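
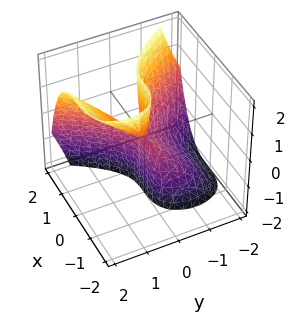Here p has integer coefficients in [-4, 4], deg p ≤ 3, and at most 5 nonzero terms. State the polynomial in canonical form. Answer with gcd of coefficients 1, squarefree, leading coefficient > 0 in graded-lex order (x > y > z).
2*x^3 - 3*y^2 + 3*y*z

First, the degree is 3 — the shape is more complex than any degree-2 surface.
Then, from the axis intercepts and sections: every point of the z-axis in the box is on the surface; it crosses the y-axis at the gridline y = 0.
Finally, together with the visible shape, these determine p as stated.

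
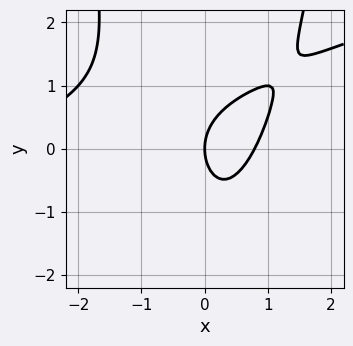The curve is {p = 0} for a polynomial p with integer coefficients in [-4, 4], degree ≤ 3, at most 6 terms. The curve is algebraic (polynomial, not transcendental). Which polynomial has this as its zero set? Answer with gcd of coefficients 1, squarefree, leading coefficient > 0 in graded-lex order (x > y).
x^3 - 3*x^2*y + 3*x^2 + 2*y^2 - 3*x

(a) The degree is 3 — the shape is more complex than any degree-2 curve.
(b) From the visible intercepts: it crosses the y-axis at the gridline y = 0; it meets the x-axis at x = 0 (among the integer gridlines).
(c) Solving for integer coefficients yields p as stated.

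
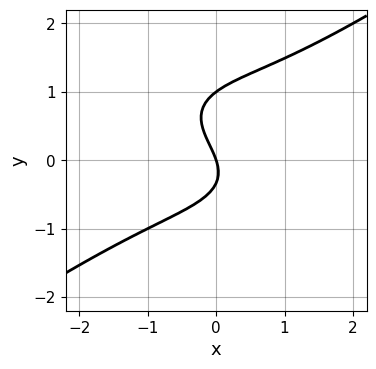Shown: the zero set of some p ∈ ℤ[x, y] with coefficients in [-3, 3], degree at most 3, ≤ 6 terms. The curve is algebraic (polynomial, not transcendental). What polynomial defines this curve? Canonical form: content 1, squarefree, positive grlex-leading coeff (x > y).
x^3 - 3*y^3 + 2*y^2 + 3*x + y

deg p = 3.
Reading off the gridlines: it crosses the x-axis at the gridline x = 0; the y-axis gridline crossings are at y ∈ {0, 1}.
Matching integer coefficients to the picture gives p.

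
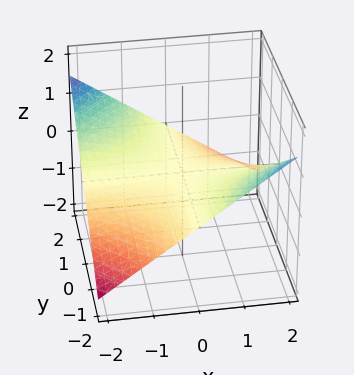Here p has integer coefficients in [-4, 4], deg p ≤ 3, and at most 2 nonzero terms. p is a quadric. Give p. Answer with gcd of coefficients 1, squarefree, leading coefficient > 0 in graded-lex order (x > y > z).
x*y + 3*z

1. Degree: a hyperbolic paraboloid; a quadric, so deg p = 2.
2. Reading off the gridlines: the visible y-axis segment lies entirely on the surface; every point of the x-axis in the box is on the surface; it meets the z-axis at z = 0 (among the integer gridlines).
3. Fitting integer coefficients to these (and the overall shape) gives p.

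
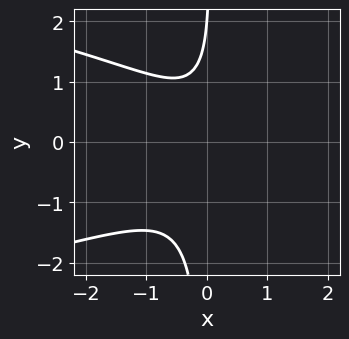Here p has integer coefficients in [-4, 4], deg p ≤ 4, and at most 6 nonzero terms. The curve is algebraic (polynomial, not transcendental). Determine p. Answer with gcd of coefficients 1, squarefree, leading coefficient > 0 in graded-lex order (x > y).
First, degree: a generic line meets the curve in up to 3 points, so deg p = 3.
Then, observable constraints: it meets the y-axis at y = 2 (among the integer gridlines); it misses every integer gridline on the x-axis.
Finally, solving for integer coefficients yields p as stated.

3*x*y^2 + 3*x^2 - y + 2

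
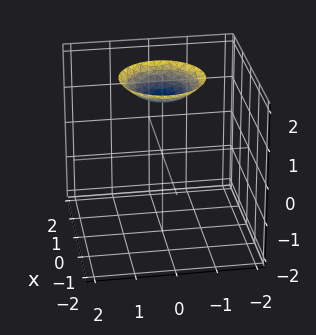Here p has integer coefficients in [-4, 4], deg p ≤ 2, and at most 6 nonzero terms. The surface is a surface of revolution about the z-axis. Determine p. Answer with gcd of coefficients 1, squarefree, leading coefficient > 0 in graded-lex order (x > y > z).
x^2 + y^2 - 2*z + 3

(a) Degree: no degree-1 surface has this shape, so deg p = 2.
(b) Symmetry: the surface is invariant under rotation about z: p = q(x² + y², z).
(c) Observable constraints: it misses every integer gridline on the y-axis; it misses every integer gridline on the x-axis.
(d) Matching integer coefficients to the picture gives p.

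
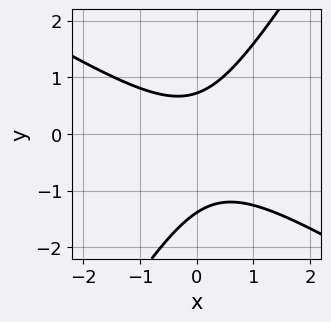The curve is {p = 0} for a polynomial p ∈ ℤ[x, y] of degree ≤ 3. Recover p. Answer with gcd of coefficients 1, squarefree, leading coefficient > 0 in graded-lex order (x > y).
(a) The degree is 2 — the shape is more complex than any degree-1 curve.
(b) Checking where it meets the axes: it misses every integer gridline on the x-axis.
(c) Fitting integer coefficients to these (and the overall shape) gives p.

3*x^2 + 3*x*y - 3*y^2 - 2*y + 3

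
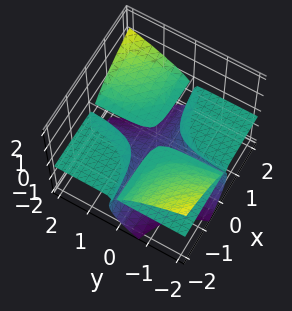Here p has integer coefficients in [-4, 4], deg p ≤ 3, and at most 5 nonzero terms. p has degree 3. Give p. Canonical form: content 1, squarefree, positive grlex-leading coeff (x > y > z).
2*x*y*z - 2*z^3 - 3*z^2

(a) There are 3 components. They look like related sheets of one shape, so recover p as a whole.
(b) Degree: a generic line meets the surface in up to 3 points, so deg p = 3.
(c) Against the integer gridlines: the visible y-axis segment lies entirely on the surface; every point of the x-axis in the box is on the surface.
(d) The integer polynomial consistent with all of this is the stated p.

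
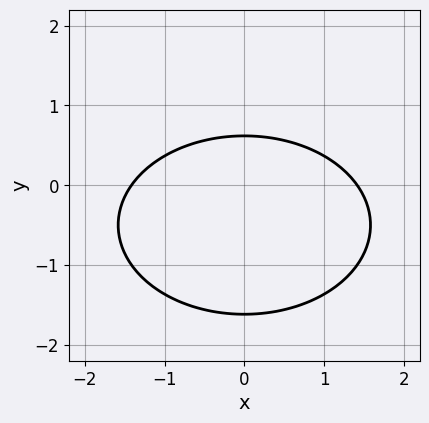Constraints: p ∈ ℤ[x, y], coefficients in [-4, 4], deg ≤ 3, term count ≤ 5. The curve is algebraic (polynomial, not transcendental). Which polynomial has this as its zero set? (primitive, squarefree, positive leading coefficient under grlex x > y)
x^2 + 2*y^2 + 2*y - 2

Degree: the shape is more complex than any degree-1 curve, so deg p = 2.
Symmetries: mirror symmetry x ↦ −x ⇒ only even powers of x.
Putting this together gives p.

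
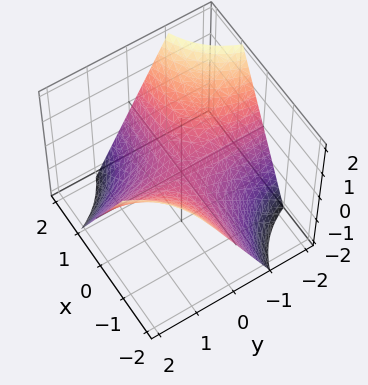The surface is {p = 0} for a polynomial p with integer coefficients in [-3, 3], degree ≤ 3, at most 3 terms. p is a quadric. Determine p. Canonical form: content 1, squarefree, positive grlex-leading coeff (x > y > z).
(a) The degree is 2 — a hyperbolic paraboloid; a quadric.
(b) Reading off the gridlines: every point of the y-axis in the box is on the surface; it meets the z-axis at z = 0 (among the integer gridlines).
(c) Matching integer coefficients to the picture gives p. Check: (-2, 0, 0) on the x-axis lies on the surface, and p(-2, 0, 0) = 0. ✓

x*y + z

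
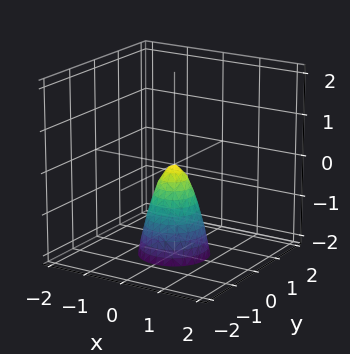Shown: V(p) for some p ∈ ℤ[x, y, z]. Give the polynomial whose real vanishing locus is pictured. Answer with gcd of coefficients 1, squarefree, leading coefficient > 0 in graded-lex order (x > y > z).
1. Degree: a single bowl opening along one axis; a quadric, so deg p = 2.
2. Symmetries: every cross-section ⟂ z is a circle, so x, y appear only via x² + y².
3. From the axis intercepts and sections: it crosses the y-axis at the gridline y = 0; one z-axis crossing is at z = 0.
4. Assembling these constraints gives the stated polynomial.

3*x^2 + 3*y^2 + z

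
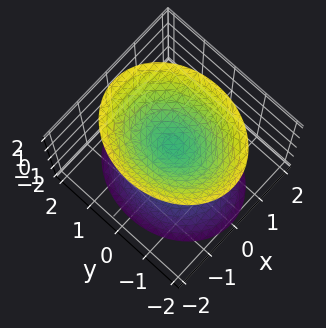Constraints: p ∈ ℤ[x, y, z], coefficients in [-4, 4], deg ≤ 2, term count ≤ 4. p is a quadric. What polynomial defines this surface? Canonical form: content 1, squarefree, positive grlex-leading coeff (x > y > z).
1. There are 2 components. Treating them together as one polynomial.
2. deg p = 2. Two separate bowl-shaped sheets opening away from each other; a quadric.
3. Symmetries: the x ↦ −x reflection is a symmetry, so x appears only in even powers; mirror symmetry z ↦ −z ⇒ only even powers of z; mirror symmetry y ↦ −y ⇒ only even powers of y.
4. Against the integer gridlines: no y-intercept at any integer in the box; it misses every integer gridline on the x-axis.
5. Assembling these constraints gives the stated polynomial.

3*x^2 + 2*y^2 - 2*z^2 + 1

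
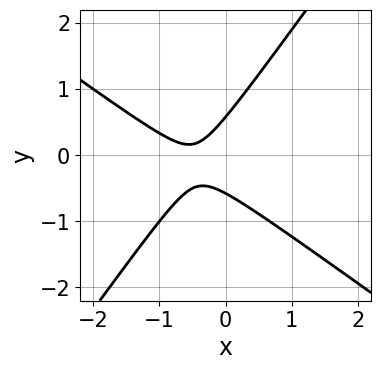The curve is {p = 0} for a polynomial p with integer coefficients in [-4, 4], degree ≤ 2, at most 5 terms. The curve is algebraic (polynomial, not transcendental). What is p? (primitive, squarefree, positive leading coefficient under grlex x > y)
Degree: no degree-1 curve has this shape, so deg p = 2.
Reading off the gridlines: no x-intercept at any integer in the box.
Putting this together gives p.

3*x^2 + 2*x*y - 3*y^2 + 3*x + 1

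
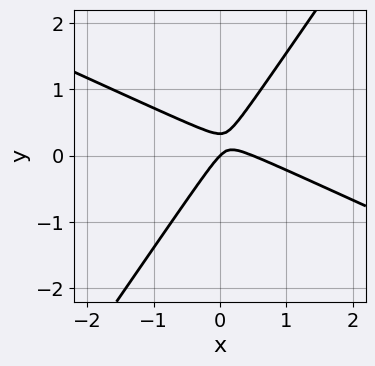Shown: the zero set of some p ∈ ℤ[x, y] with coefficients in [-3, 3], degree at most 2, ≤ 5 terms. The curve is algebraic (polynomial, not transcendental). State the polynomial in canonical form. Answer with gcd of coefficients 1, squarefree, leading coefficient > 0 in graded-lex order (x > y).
1. deg p = 2.
2. Against the integer gridlines: one x-axis crossing is at x = 0; it crosses the y-axis at the gridline y = 0.
3. These observations pin down the coefficients.

2*x^2 + 3*x*y - 3*y^2 - x + y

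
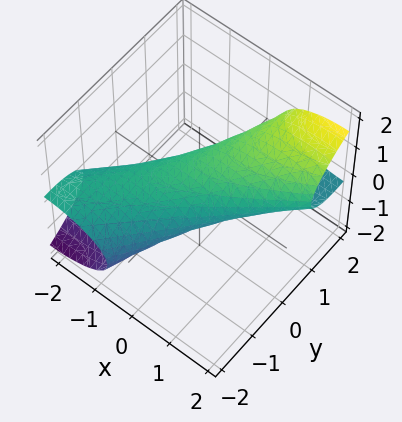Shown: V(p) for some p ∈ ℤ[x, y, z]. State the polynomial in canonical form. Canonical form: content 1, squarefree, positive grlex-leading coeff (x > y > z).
x^2 - 2*x*y + y^2 - 2*y*z + 3*z^2 - 1

First, the degree is 2 — a generic line meets the surface in up to 2 points.
Next, against the integer gridlines: among the integer gridlines, it crosses the y-axis at y ∈ {-1, 1}; the x-axis gridline crossings are at x ∈ {-1, 1}.
Finally, solving for integer coefficients yields p as stated.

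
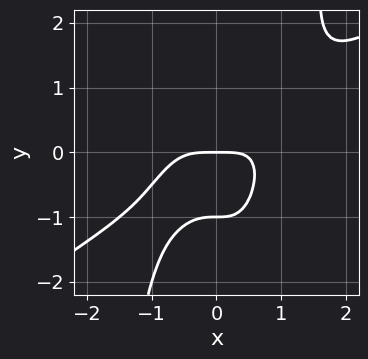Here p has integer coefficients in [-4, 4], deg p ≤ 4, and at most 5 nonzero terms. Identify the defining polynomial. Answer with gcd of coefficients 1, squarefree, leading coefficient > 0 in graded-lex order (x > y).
deg p = 4.
Reading off the gridlines: among the integer gridlines, it crosses the y-axis at y ∈ {-1, 0}; it crosses the x-axis at the gridline x = 0.
Together with the visible shape, these determine p as stated.

2*x^4 - 3*x^3*y + 2*y^2 + 2*y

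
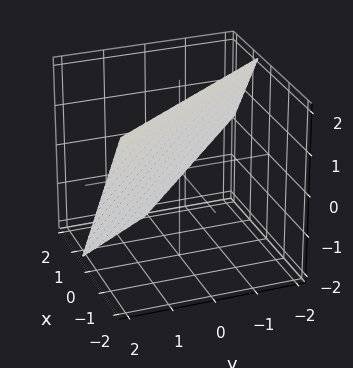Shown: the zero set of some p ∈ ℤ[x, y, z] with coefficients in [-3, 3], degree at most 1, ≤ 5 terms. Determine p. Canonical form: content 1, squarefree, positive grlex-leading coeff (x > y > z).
3*x + 2*y + 2*z - 2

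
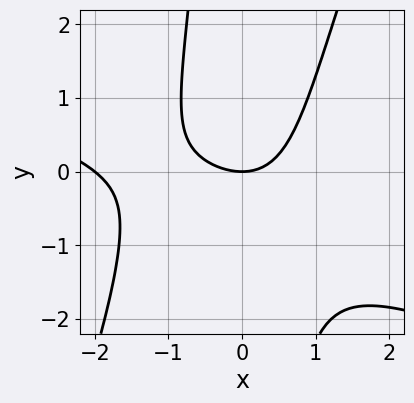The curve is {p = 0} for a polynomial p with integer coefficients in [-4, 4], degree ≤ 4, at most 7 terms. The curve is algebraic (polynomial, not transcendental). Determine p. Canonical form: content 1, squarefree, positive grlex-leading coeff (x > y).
x^3 + 2*x^2*y - x*y^2 + 2*x^2 - 3*y

(a) Degree: the shape is more complex than any degree-2 curve, so deg p = 3.
(b) Against the integer gridlines: it meets the y-axis at y = 0 (among the integer gridlines); the x-axis gridline crossings are at x ∈ {-2, 0}.
(c) Assembling these constraints gives the stated polynomial.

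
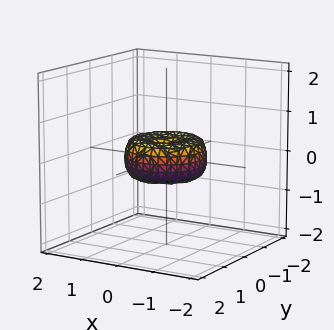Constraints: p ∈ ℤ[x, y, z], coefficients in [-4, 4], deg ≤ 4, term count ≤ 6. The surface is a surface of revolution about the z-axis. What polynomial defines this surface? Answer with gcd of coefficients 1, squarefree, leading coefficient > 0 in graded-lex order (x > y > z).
First, the degree is 4 — no degree-3 surface has this shape.
Next, symmetries: the z-axis is an axis of rotation, so x and y enter only as x² + y².
Then, from the axis intercepts and sections: among the integer gridlines, it crosses the x-axis at x ∈ {-1, 0, 1}; among the integer gridlines, it crosses the y-axis at y ∈ {-1, 0, 1}; a circular section at z = 0 has radius exactly 1.
Finally, the integer polynomial consistent with all of this is the stated p.

x^4 + 2*x^2*y^2 + y^4 - x^2 - y^2 + z^2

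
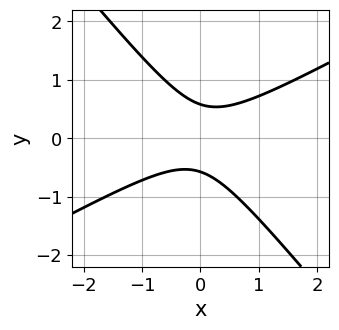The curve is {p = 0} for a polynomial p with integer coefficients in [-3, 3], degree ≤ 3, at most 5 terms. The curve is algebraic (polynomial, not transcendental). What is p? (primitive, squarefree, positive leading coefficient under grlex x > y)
(a) Degree: the shape is more complex than any degree-1 curve, so deg p = 2.
(b) Reading off the gridlines: it misses every integer gridline on the x-axis.
(c) Fitting integer coefficients to these (and the overall shape) gives p.

2*x^2 - 2*x*y - 3*y^2 + 1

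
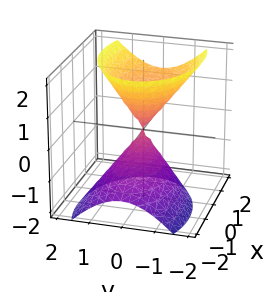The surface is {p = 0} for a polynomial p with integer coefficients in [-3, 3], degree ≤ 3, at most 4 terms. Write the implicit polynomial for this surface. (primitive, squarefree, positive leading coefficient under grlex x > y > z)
(a) The picture has 2 separate pieces. They look like related sheets of one shape, so recover p as a whole.
(b) The degree is 2 — no degree-1 surface has this shape.
(c) Against the integer gridlines: it meets the z-axis at z = 0 (among the integer gridlines); one x-axis crossing is at x = 0; it meets the y-axis at y = 0 (among the integer gridlines).
(d) Putting this together gives p.

x^2 - x*z + 2*y^2 - z^2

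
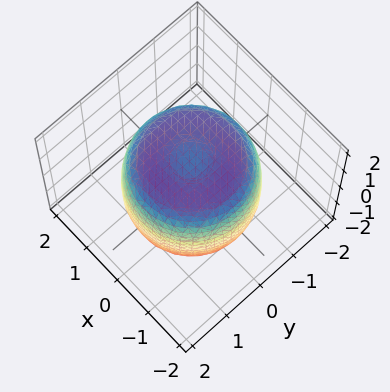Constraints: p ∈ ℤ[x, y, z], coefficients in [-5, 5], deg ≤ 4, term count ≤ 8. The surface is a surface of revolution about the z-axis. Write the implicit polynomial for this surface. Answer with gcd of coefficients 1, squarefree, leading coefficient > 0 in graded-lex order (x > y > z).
(a) Degree: no degree-3 surface has this shape, so deg p = 4.
(b) Symmetries: the z-axis is an axis of rotation, so x and y enter only as x² + y².
(c) From the visible intercepts: a circular section at z = -1 has radius between 1 and 2.
(d) Fitting integer coefficients to these (and the overall shape) gives p.

2*x^4 + 4*x^2*y^2 + 2*y^4 - 3*x^2 - 3*y^2 + 2*z^2 - 3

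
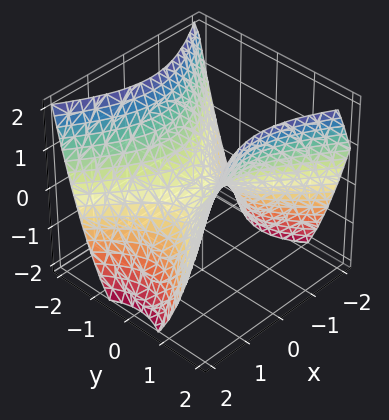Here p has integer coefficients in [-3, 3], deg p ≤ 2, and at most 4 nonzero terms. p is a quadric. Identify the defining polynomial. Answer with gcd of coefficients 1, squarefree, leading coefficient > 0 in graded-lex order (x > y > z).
First, the degree is 2 — a hyperbolic paraboloid; a quadric.
Next, symmetries: mirror symmetry y ↦ −y ⇒ only even powers of y; it's symmetric under x → −x, forcing even powers of x.
Then, reading off the gridlines: one z-axis crossing is at z = 0; it crosses the x-axis at the gridline x = 0; it crosses the y-axis at the gridline y = 0.
Finally, matching integer coefficients to the picture gives p.

2*x^2 - 3*y^2 + 3*z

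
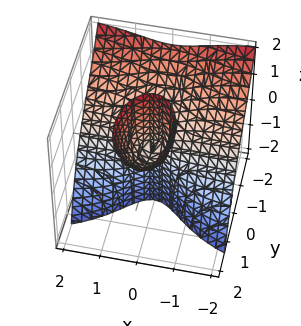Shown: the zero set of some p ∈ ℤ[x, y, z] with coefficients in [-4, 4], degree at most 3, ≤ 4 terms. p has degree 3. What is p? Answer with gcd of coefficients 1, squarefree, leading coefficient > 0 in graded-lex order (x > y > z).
(a) Degree: no degree-2 surface has this shape, so deg p = 3.
(b) From the axis intercepts and sections: the visible z-axis segment lies entirely on the surface; every point of the x-axis in the box is on the surface; one y-axis crossing is at y = 0.
(c) These observations pin down the coefficients.

3*x^2*y + 3*x^2*z + y^3 - 3*y*z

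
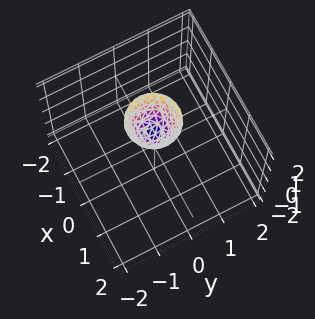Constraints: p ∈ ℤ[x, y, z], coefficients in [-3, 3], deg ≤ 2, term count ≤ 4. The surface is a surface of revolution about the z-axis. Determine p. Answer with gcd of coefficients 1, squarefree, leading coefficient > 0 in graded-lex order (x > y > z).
(a) deg p = 2. The shape is more complex than any degree-1 surface.
(b) Symmetry: the surface is invariant under rotation about z: p = q(x² + y², z).
(c) Observable constraints: a circular section at z = 2 has radius between 0 and 1; the surface avoids every integer x-axis point in the box; it misses every integer gridline on the y-axis.
(d) Together with the visible shape, these determine p as stated. Check: (0, 0, 1) on the z-axis lies on the surface, and p(0, 0, 1) = 0. ✓

2*x^2 + 2*y^2 - z + 1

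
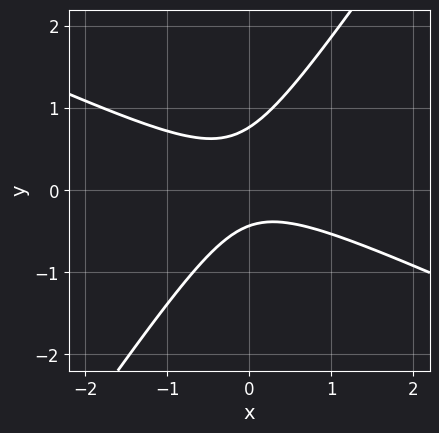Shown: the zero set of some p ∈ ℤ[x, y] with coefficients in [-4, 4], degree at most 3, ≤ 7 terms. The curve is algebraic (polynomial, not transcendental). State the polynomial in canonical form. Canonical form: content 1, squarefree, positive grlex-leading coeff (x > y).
First, degree: the shape is more complex than any degree-1 curve, so deg p = 2.
Then, from the visible intercepts: it misses every integer gridline on the x-axis.
Finally, matching integer coefficients to the picture gives p.

2*x^2 + 3*x*y - 3*y^2 + y + 1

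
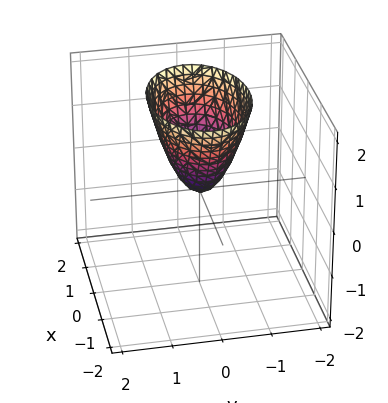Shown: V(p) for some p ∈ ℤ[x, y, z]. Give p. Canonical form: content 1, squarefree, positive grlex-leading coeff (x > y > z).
x^2 + 2*y^2 - z

Degree: a paraboloid; a quadric, so deg p = 2.
Symmetries: it's symmetric under x → −x, forcing even powers of x; mirror symmetry y ↦ −y ⇒ only even powers of y.
Observable constraints: it meets the z-axis at z = 0 (among the integer gridlines); one x-axis crossing is at x = 0; it crosses the y-axis at the gridline y = 0.
Putting this together gives p.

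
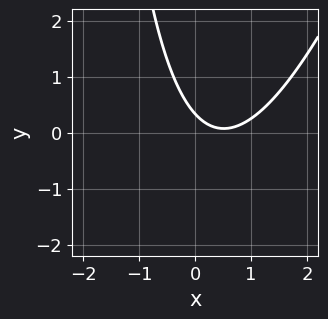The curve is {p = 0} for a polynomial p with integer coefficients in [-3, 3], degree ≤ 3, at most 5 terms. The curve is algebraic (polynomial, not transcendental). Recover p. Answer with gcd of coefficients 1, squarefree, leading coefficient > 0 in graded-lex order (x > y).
First, the degree is 2 — no degree-1 curve has this shape.
Next, from the axis intercepts and sections: the curve avoids every integer x-axis point in the box.
Finally, together with the visible shape, these determine p as stated.

3*x^2 - x*y - 3*x - 3*y + 1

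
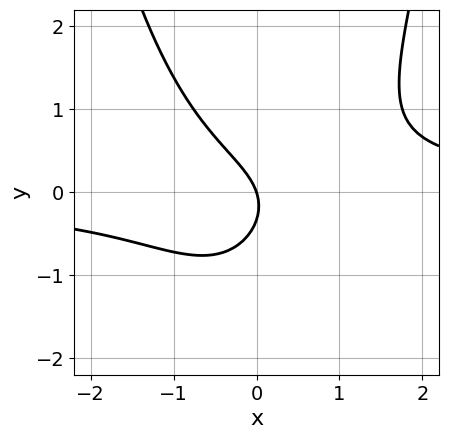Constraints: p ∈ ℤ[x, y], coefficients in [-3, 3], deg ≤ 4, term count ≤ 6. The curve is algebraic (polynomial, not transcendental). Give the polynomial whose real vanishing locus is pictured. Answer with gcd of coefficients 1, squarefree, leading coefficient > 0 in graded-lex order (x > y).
First, degree: no degree-2 curve has this shape, so deg p = 3.
Next, from the axis intercepts and sections: it meets the x-axis at x = 0 (among the integer gridlines); it crosses the y-axis at the gridline y = 0.
Finally, together with the visible shape, these determine p as stated.

3*x^2*y - 3*y^2 - 3*x - y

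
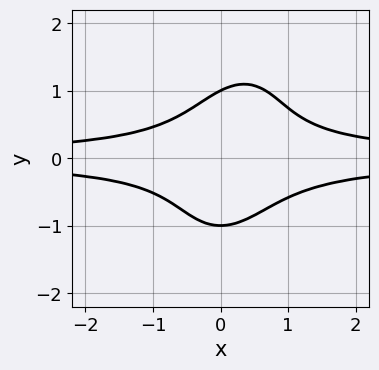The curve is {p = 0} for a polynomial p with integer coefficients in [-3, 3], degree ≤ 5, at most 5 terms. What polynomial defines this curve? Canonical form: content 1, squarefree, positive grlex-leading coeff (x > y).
3*x^2*y^2 - x*y^3 + y^4 - x*y^2 - 1

(a) The degree is 4 — no degree-3 curve has this shape.
(b) Checking where it meets the axes: the y-axis gridline crossings are at y ∈ {-1, 1}; it misses every integer gridline on the x-axis.
(c) Solving for integer coefficients yields p as stated.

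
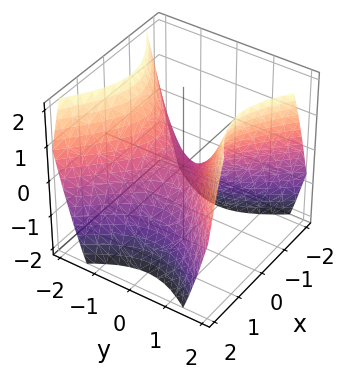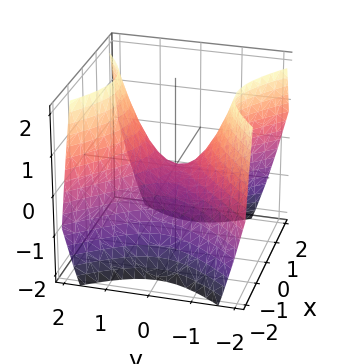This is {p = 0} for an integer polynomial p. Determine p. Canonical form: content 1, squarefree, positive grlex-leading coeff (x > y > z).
x^2 - y^2 + z

Degree: a hyperbolic paraboloid; a quadric, so deg p = 2.
Symmetries: the y ↦ −y reflection is a symmetry, so y appears only in even powers; it's symmetric under x → −x, forcing even powers of x.
Reading off the gridlines: one x-axis crossing is at x = 0; it meets the y-axis at y = 0 (among the integer gridlines).
Matching integer coefficients to the picture gives p.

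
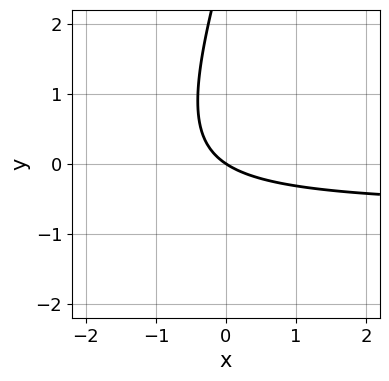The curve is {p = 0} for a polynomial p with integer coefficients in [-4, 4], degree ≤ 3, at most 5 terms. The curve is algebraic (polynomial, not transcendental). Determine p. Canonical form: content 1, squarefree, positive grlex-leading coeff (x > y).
1. deg p = 2. A generic line meets the curve in up to 2 points.
2. Reading off the gridlines: it meets the x-axis at x = 0 (among the integer gridlines); it meets the y-axis at y = 0 (among the integer gridlines).
3. Solving for integer coefficients yields p as stated.

3*x*y - y^2 + 2*x + 3*y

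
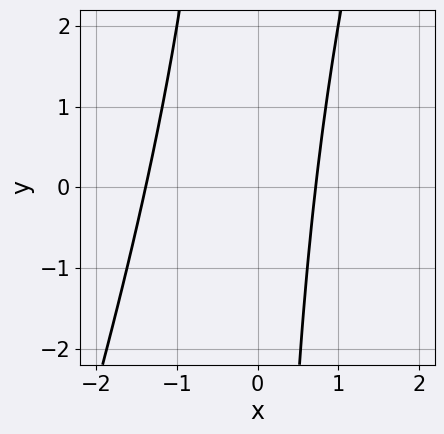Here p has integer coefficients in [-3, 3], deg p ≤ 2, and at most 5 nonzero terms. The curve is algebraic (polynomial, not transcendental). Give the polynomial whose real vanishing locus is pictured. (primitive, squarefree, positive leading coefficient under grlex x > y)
3*x^2 - x*y + 2*x - 3

1. Degree: no degree-1 curve has this shape, so deg p = 2.
2. Against the integer gridlines: no y-intercept at any integer in the box.
3. Matching integer coefficients to the picture gives p.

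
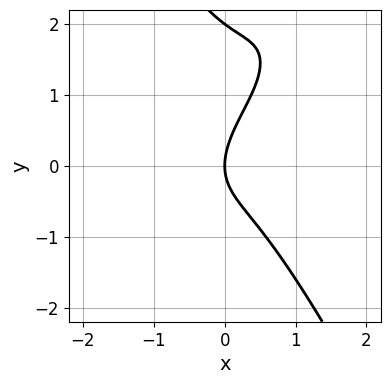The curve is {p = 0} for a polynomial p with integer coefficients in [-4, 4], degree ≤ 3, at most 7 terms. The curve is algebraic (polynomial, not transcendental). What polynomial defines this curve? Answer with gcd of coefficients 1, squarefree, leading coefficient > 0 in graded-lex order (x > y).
3*x^3 - 2*x^2*y + y^3 - 2*y^2 + 3*x

(a) deg p = 3. No degree-2 curve has this shape.
(b) Against the integer gridlines: among the integer gridlines, it crosses the y-axis at y ∈ {0, 2}; one x-axis crossing is at x = 0.
(c) Matching integer coefficients to the picture gives p.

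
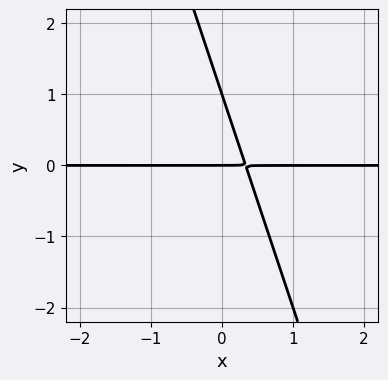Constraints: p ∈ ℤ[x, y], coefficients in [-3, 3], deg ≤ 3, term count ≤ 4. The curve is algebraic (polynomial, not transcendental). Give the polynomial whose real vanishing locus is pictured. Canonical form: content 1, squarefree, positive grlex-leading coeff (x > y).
3*x*y + y^2 - y

1. The degree is 2 — no degree-1 curve has this shape.
2. From the axis intercepts and sections: among the integer gridlines, it crosses the y-axis at y ∈ {0, 1}; the visible x-axis segment lies entirely on the curve.
3. Together with the visible shape, these determine p as stated.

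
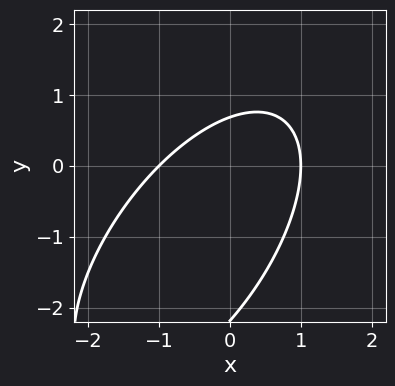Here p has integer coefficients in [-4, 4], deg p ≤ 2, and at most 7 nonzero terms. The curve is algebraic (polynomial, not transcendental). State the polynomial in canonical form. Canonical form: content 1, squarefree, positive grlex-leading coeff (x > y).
3*x^2 - 3*x*y + 2*y^2 + 3*y - 3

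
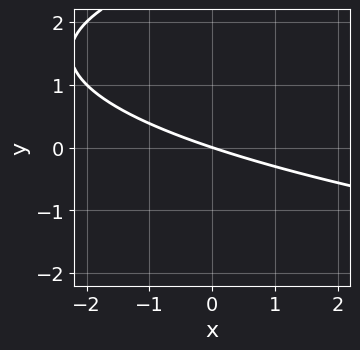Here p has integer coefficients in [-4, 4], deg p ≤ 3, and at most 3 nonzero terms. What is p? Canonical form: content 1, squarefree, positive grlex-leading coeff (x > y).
First, the degree is 2 — no degree-1 curve has this shape.
Next, from the visible intercepts: it meets the y-axis at y = 0 (among the integer gridlines); it meets the x-axis at x = 0 (among the integer gridlines).
Finally, matching integer coefficients to the picture gives p.

y^2 - x - 3*y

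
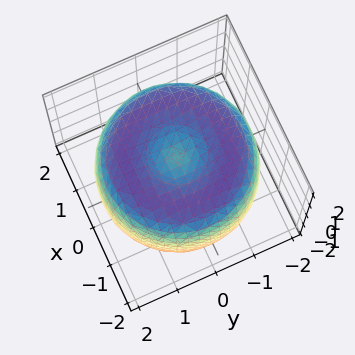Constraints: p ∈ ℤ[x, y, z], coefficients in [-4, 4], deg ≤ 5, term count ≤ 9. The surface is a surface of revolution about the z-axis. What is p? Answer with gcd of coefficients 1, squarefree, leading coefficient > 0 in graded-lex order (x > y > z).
Degree: a generic line meets the surface in up to 4 points, so deg p = 4.
Symmetries: rotational symmetry about the z-axis ⇒ p depends on x, y only through x² + y².
Reading off the gridlines: a circular section at z = 0 has radius between 1 and 2; among the integer gridlines, it crosses the z-axis at z ∈ {-1, 1}.
Together with the visible shape, these determine p as stated.

x^4 + 2*x^2*y^2 + y^4 - 3*x^2 - 3*y^2 + 2*z^2 - 2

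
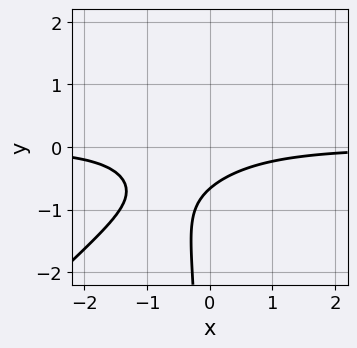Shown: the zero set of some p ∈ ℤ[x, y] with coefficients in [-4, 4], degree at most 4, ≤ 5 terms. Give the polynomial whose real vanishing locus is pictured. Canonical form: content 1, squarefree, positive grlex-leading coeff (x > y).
3*x^2*y - 3*x*y^2 + 2*x*y + 3*y + 2

deg p = 3.
Observable constraints: no x-intercept at any integer in the box.
Matching integer coefficients to the picture gives p.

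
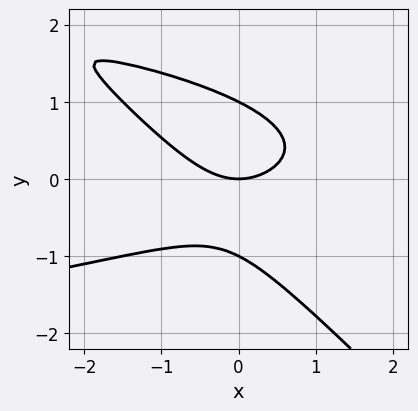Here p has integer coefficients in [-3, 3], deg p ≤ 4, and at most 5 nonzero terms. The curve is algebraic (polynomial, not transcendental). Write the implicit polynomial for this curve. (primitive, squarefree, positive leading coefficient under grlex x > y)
1. The degree is 3 — the shape is more complex than any degree-2 curve.
2. From the axis intercepts and sections: it crosses the x-axis at the gridline x = 0; the y-axis gridline crossings are at y ∈ {-1, 0, 1}.
3. Matching integer coefficients to the picture gives p.

3*x*y^2 + 3*y^3 + 2*x^2 - 3*y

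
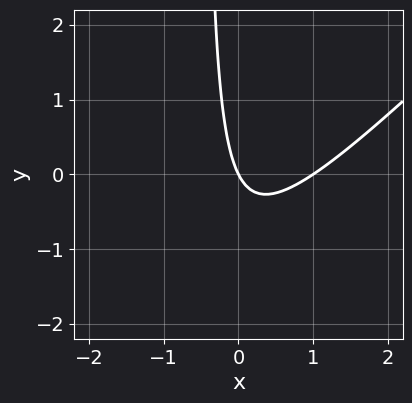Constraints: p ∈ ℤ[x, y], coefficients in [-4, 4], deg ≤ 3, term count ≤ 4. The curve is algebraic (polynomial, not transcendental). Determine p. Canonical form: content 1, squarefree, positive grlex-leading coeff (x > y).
2*x^2 - 2*x*y - 2*x - y

deg p = 2. The shape is more complex than any degree-1 curve.
Checking where it meets the axes: it meets the y-axis at y = 0 (among the integer gridlines); among the integer gridlines, it crosses the x-axis at x ∈ {0, 1}.
The integer polynomial consistent with all of this is the stated p.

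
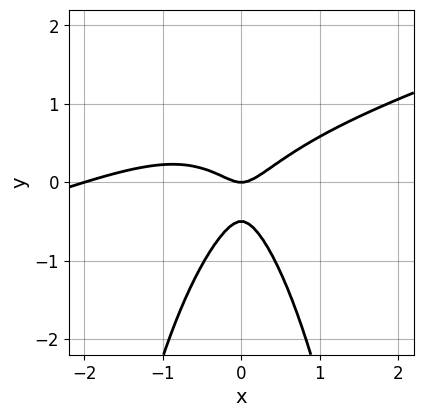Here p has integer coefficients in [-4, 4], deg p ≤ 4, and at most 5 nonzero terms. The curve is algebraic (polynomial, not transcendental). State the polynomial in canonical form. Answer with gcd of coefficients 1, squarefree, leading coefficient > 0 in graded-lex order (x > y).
First, the degree is 3 — the shape is more complex than any degree-2 curve.
Next, from the visible intercepts: one y-axis crossing is at y = 0; among the integer gridlines, it crosses the x-axis at x ∈ {-2, 0}.
Finally, putting this together gives p.

x^3 - 3*x^2*y + 2*x^2 - 2*y^2 - y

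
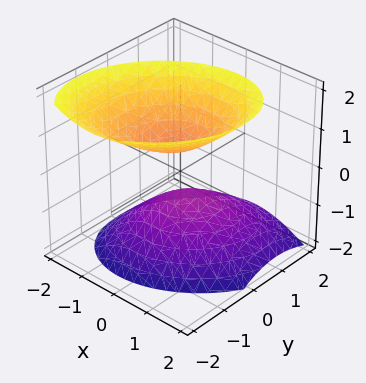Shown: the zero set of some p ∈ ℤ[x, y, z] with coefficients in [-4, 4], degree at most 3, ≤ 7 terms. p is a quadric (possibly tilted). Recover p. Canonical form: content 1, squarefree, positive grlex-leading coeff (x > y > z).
1. I count 2 distinct pieces.
2. The degree is 2 — no degree-1 surface has this shape.
3. Reading off the gridlines: no y-intercept at any integer in the box; no x-intercept at any integer in the box.
4. Fitting integer coefficients to these (and the overall shape) gives p.

2*x^2 - x*y + 2*y^2 + y*z - 2*z^2 + 1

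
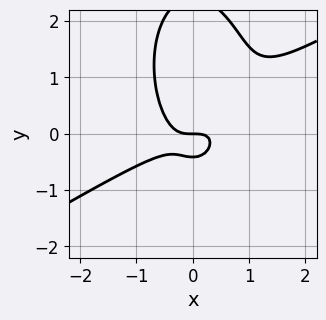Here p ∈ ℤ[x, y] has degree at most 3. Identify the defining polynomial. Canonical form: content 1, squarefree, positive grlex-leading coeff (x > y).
2*x^3 - 3*x^2*y - y^3 + 2*y^2 + y

1. deg p = 3. No degree-2 curve has this shape.
2. From the axis intercepts and sections: it crosses the x-axis at the gridline x = 0; it crosses the y-axis at the gridline y = 0.
3. The integer polynomial consistent with all of this is the stated p.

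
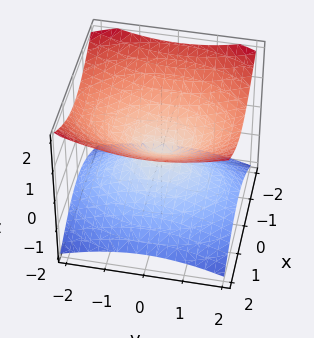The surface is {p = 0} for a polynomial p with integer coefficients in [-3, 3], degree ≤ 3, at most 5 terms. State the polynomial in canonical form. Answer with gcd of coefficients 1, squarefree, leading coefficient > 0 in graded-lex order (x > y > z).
1. Degree: two nappes meeting at a single point; a quadric, so deg p = 2.
2. Symmetries: it's symmetric under x → −x, forcing even powers of x; it's symmetric under z → −z, forcing even powers of z; it's symmetric under y → −y, forcing even powers of y.
3. Against the integer gridlines: it meets the x-axis at x = 0 (among the integer gridlines); it meets the z-axis at z = 0 (among the integer gridlines); one y-axis crossing is at y = 0.
4. Matching integer coefficients to the picture gives p.

2*x^2 + y^2 - 3*z^2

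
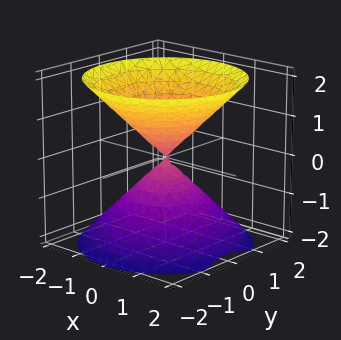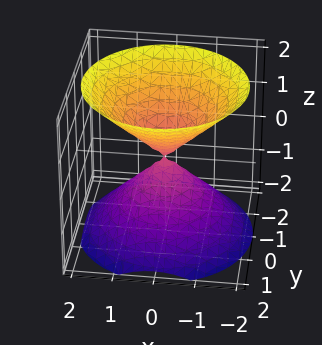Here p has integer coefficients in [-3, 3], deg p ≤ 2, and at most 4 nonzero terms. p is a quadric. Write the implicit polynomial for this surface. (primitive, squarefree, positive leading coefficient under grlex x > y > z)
x^2 + y^2 - z^2

I count 2 distinct pieces. Treating them together as one polynomial.
The degree is 2 — a double cone through the origin; a quadric.
Symmetries: the z ↦ −z reflection is a symmetry, so z appears only in even powers; rotational symmetry about the z-axis ⇒ p depends on x, y only through x² + y².
From the visible intercepts: it meets the z-axis at z = 0 (among the integer gridlines); it crosses the y-axis at the gridline y = 0; a circular section at z = -1 has radius exactly 1.
These observations pin down the coefficients.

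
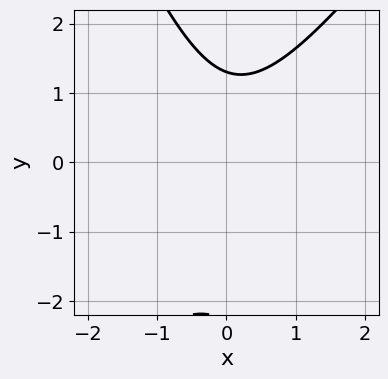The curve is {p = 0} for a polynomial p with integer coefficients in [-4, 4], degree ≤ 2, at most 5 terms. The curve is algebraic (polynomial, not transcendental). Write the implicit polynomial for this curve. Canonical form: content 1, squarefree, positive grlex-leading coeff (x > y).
First, the degree is 2 — a generic line meets the curve in up to 2 points.
Then, checking where it meets the axes: the curve avoids every integer x-axis point in the box.
Finally, these observations pin down the coefficients.

3*x^2 - x*y - y^2 - y + 3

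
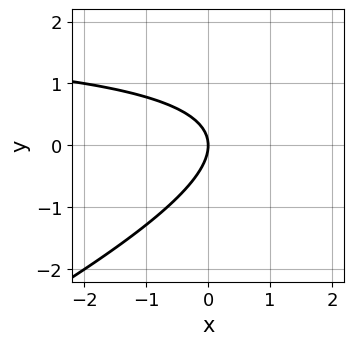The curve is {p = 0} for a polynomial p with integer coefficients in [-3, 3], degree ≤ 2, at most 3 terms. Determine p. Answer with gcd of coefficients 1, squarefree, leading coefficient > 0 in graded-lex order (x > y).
(a) deg p = 2.
(b) Observable constraints: it crosses the x-axis at the gridline x = 0; it meets the y-axis at y = 0 (among the integer gridlines).
(c) Putting this together gives p.

x*y - 2*y^2 - 2*x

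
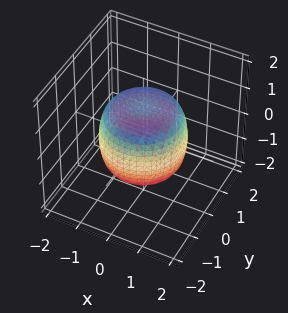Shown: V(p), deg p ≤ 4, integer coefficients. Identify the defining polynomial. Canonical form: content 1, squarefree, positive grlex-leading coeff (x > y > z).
x^4 + 2*x^2*y^2 + y^4 - x^2 - y^2 + z^2 - 1

deg p = 4.
Symmetries: rotational symmetry about the z-axis ⇒ p depends on x, y only through x² + y².
Reading off the gridlines: a circular section at z = 0 has radius between 1 and 2; among the integer gridlines, it crosses the z-axis at z ∈ {-1, 1}.
Together with the visible shape, these determine p as stated.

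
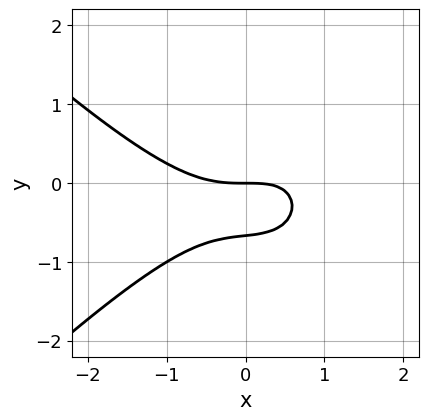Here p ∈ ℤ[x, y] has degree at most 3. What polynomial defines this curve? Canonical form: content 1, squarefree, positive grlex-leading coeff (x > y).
x^3 - x*y^2 - x*y + 3*y^2 + 2*y

The degree is 3 — no degree-2 curve has this shape.
From the axis intercepts and sections: it crosses the y-axis at the gridline y = 0; it meets the x-axis at x = 0 (among the integer gridlines).
Assembling these constraints gives the stated polynomial.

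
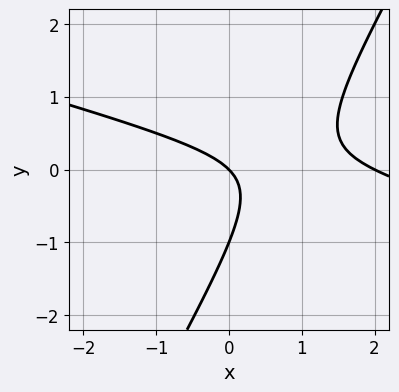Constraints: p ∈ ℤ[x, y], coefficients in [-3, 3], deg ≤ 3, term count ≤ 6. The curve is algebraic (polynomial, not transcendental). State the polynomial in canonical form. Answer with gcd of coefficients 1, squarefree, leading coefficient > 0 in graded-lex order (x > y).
(a) deg p = 2. The shape is more complex than any degree-1 curve.
(b) Checking where it meets the axes: the x-axis gridline crossings are at x ∈ {0, 2}; among the integer gridlines, it crosses the y-axis at y ∈ {-1, 0}.
(c) Putting this together gives p.

x^2 + 3*x*y - 2*y^2 - 2*x - 2*y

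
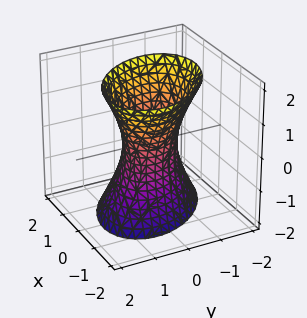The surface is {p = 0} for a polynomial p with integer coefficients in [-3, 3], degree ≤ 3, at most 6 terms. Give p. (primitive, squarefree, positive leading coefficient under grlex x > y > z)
First, the degree is 2 — no degree-1 surface has this shape.
Then, against the integer gridlines: it misses every integer gridline on the z-axis.
Finally, putting this together gives p.

3*x^2 + 2*x*y + x*z + 3*y^2 - z^2 - 2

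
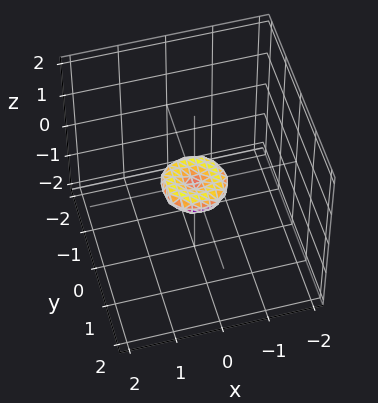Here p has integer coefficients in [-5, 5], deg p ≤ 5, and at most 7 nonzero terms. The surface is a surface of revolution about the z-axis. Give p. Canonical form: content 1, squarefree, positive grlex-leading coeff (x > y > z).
2*x^4 + 4*x^2*y^2 + 2*y^4 - x^2 - y^2 + 3*z^2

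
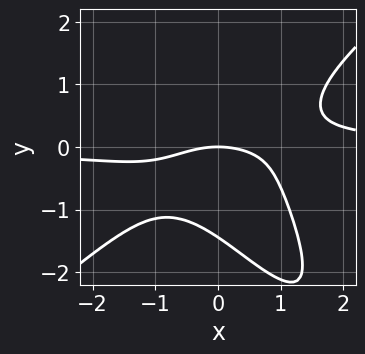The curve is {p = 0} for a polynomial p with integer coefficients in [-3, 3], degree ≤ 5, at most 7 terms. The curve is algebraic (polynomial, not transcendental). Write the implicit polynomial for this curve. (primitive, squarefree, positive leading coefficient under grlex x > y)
Degree: no degree-3 curve has this shape, so deg p = 4.
From the axis intercepts and sections: it meets the y-axis at y = 0 (among the integer gridlines); one x-axis crossing is at x = 0.
These observations pin down the coefficients.

2*x^3*y - 2*x*y^3 - y^4 - x^2 - 3*y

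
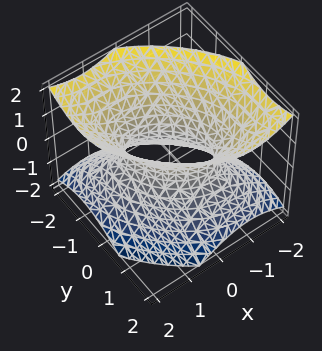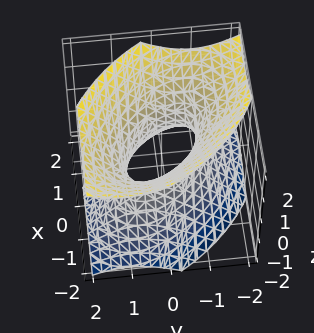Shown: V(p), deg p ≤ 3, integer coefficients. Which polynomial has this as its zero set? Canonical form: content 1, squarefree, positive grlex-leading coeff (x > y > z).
First, degree: the shape is more complex than any degree-1 surface, so deg p = 2.
Then, from the axis intercepts and sections: it misses every integer gridline on the z-axis.
Finally, matching integer coefficients to the picture gives p.

3*x^2 + 3*x*y + 3*y^2 - 3*z^2 - 2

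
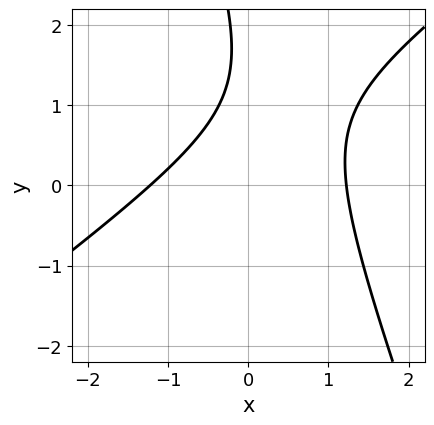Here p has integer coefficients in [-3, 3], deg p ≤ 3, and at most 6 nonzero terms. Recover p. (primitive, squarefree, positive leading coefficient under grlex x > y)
The degree is 2 — the shape is more complex than any degree-1 curve.
Observable constraints: it misses every integer gridline on the y-axis.
Matching integer coefficients to the picture gives p.

2*x^2 - 2*x*y - y^2 + 3*y - 3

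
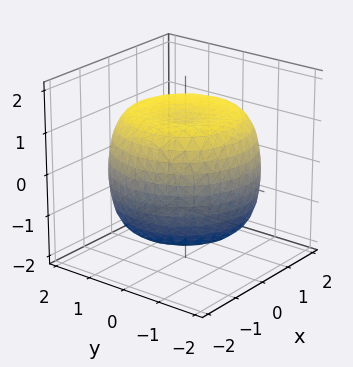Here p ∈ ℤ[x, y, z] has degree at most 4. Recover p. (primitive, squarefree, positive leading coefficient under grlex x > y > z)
x^4 + 2*x^2*y^2 + y^4 - 2*x^2 - 2*y^2 + 2*z^2 - 3

1. The degree is 4 — no degree-3 surface has this shape.
2. Symmetry: the surface is invariant under rotation about z: p = q(x² + y², z).
3. From the visible intercepts: a circular section at z = -1 has radius between 1 and 2.
4. The integer polynomial consistent with all of this is the stated p.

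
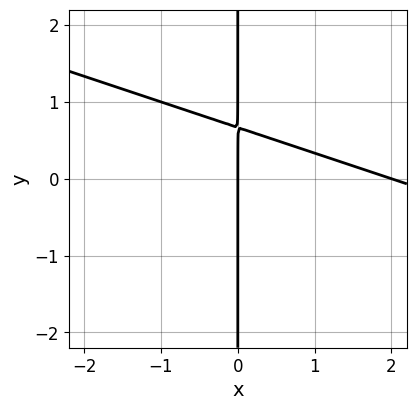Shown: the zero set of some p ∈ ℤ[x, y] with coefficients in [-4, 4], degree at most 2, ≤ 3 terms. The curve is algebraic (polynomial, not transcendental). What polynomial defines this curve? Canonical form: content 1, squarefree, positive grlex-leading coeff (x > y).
1. The degree is 2 — a generic line meets the curve in up to 2 points.
2. Checking where it meets the axes: among the integer gridlines, it crosses the x-axis at x ∈ {0, 2}; every point of the y-axis in the box is on the curve.
3. The integer polynomial consistent with all of this is the stated p.

x^2 + 3*x*y - 2*x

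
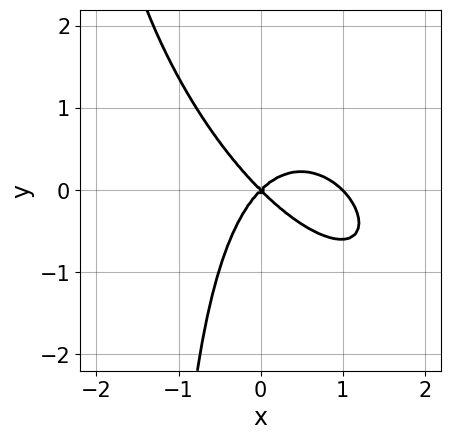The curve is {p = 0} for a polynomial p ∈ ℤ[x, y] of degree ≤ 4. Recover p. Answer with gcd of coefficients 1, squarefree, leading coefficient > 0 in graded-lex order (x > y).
(a) deg p = 3. The shape is more complex than any degree-2 curve.
(b) Against the integer gridlines: it meets the y-axis at y = 0 (among the integer gridlines); among the integer gridlines, it crosses the x-axis at x ∈ {0, 1}.
(c) Together with the visible shape, these determine p as stated.

3*x^3 + 3*x^2*y + 2*x*y^2 - 3*x^2 + 3*y^2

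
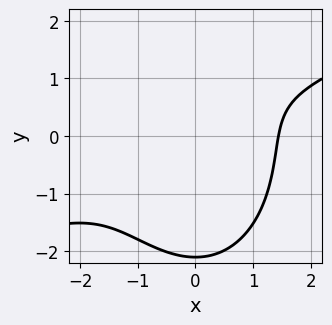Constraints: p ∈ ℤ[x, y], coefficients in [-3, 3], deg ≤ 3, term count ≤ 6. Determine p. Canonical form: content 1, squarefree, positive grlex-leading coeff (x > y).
Degree: no degree-2 curve has this shape, so deg p = 3.
From the axis intercepts and sections: no y-intercept at any integer in the box.
Putting this together gives p.

x^3 - 2*x^2*y - y^3 + 3*y - 3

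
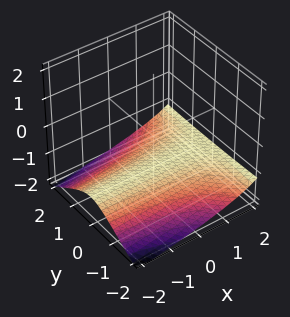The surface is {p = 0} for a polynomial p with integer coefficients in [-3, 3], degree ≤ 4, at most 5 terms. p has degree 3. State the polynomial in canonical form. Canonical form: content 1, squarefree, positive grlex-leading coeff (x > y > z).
x*y^2 - 2*z^3 - 2*y^2 - 3

First, degree: no degree-2 surface has this shape, so deg p = 3.
Then, against the integer gridlines: the surface avoids every integer y-axis point in the box; it misses every integer gridline on the x-axis.
Finally, assembling these constraints gives the stated polynomial.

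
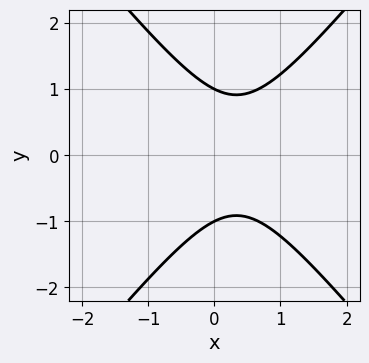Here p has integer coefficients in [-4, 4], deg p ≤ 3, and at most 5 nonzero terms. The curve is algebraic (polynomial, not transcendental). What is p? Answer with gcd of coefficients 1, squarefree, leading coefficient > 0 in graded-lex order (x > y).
First, degree: a generic line meets the curve in up to 2 points, so deg p = 2.
Then, symmetries: it's symmetric under y → −y, forcing even powers of y.
Then, against the integer gridlines: the curve avoids every integer x-axis point in the box; among the integer gridlines, it crosses the y-axis at y ∈ {-1, 1}.
Finally, these observations pin down the coefficients.

3*x^2 - 2*y^2 - 2*x + 2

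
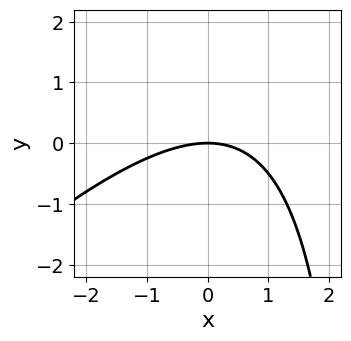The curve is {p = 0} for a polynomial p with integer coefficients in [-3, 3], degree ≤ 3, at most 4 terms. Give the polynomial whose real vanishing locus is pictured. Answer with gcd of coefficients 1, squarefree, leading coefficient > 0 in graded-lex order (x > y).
First, deg p = 2.
Next, from the visible intercepts: it meets the y-axis at y = 0 (among the integer gridlines); it meets the x-axis at x = 0 (among the integer gridlines).
Finally, together with the visible shape, these determine p as stated.

x^2 - x*y + 3*y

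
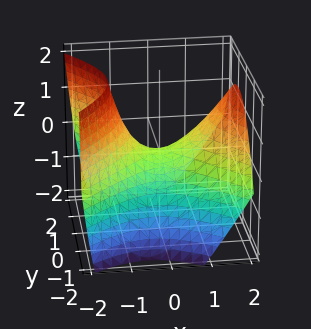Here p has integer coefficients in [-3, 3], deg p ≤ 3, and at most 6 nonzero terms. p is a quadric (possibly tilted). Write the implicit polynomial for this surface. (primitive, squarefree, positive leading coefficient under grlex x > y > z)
2*x^2 - x*z - 2*y^2 - 3*z

The degree is 2 — no degree-1 surface has this shape.
From the axis intercepts and sections: it meets the y-axis at y = 0 (among the integer gridlines); it crosses the z-axis at the gridline z = 0; it crosses the x-axis at the gridline x = 0.
The integer polynomial consistent with all of this is the stated p.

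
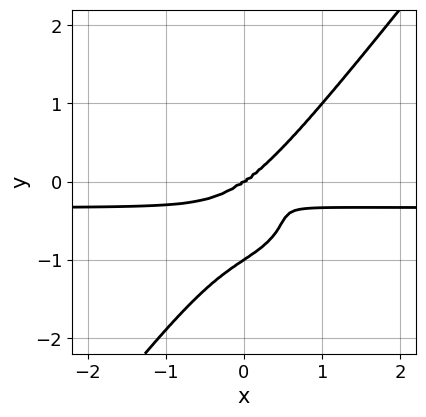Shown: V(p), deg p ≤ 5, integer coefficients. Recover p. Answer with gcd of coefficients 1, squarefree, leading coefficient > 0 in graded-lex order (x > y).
3*x^3*y + 2*x*y^3 - 3*y^4 + x^3 - 3*y^3

First, the degree is 4 — a generic line meets the curve in up to 4 points.
Next, reading off the gridlines: one x-axis crossing is at x = 0; among the integer gridlines, it crosses the y-axis at y ∈ {-1, 0}.
Finally, assembling these constraints gives the stated polynomial.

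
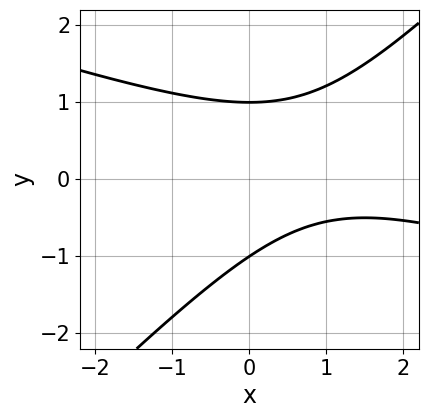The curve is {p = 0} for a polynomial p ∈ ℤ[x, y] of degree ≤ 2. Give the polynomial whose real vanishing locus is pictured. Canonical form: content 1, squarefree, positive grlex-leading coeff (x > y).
deg p = 2. A generic line meets the curve in up to 2 points.
Against the integer gridlines: the y-axis gridline crossings are at y ∈ {-1, 1}; the curve avoids every integer x-axis point in the box.
Fitting integer coefficients to these (and the overall shape) gives p.

x^2 + 2*x*y - 3*y^2 - 2*x + 3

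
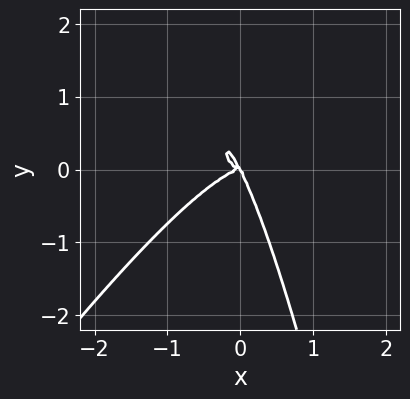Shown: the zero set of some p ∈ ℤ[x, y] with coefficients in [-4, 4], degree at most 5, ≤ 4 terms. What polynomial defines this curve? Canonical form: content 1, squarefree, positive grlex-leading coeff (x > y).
First, the degree is 4 — a generic line meets the curve in up to 4 points.
Then, from the axis intercepts and sections: it meets the y-axis at y = 0 (among the integer gridlines); one x-axis crossing is at x = 0.
Finally, the integer polynomial consistent with all of this is the stated p.

3*x^4 - 2*x^3*y + 2*x*y^2 + y^3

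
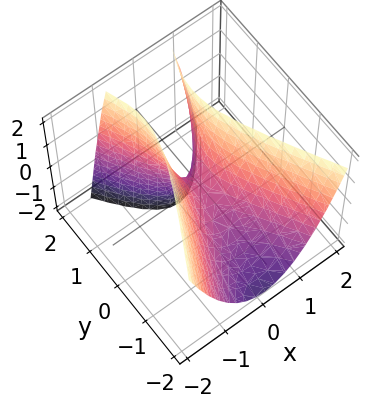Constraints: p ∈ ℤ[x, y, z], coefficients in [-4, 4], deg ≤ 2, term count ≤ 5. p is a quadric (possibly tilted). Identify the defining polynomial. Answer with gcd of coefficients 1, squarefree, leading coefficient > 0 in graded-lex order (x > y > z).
(a) The degree is 2 — the shape is more complex than any degree-1 surface.
(b) Checking where it meets the axes: it meets the x-axis at x = 0 (among the integer gridlines); it crosses the y-axis at the gridline y = 0; it meets the z-axis at z = 0 (among the integer gridlines).
(c) Putting this together gives p.

3*x^2 - y^2 + y*z - z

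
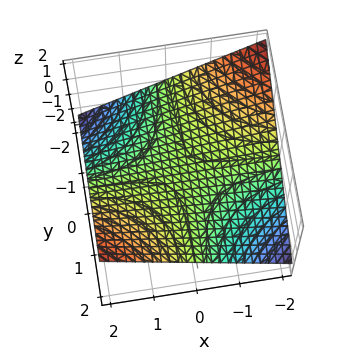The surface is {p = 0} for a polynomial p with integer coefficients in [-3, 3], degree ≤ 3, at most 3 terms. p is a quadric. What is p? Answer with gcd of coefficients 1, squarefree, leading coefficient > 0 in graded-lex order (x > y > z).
x*y - 3*z

First, the degree is 2 — a saddle surface; a quadric.
Then, checking where it meets the axes: the visible x-axis segment lies entirely on the surface; the visible y-axis segment lies entirely on the surface; it meets the z-axis at z = 0 (among the integer gridlines).
Finally, these observations pin down the coefficients.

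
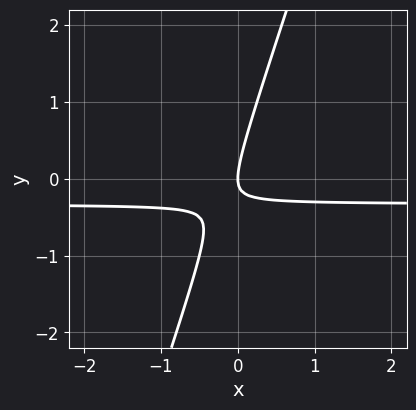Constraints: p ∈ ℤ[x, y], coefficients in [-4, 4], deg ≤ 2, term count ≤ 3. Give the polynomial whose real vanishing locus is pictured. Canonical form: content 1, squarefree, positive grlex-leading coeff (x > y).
3*x*y - y^2 + x

deg p = 2. No degree-1 curve has this shape.
From the axis intercepts and sections: it crosses the x-axis at the gridline x = 0; it meets the y-axis at y = 0 (among the integer gridlines).
Together with the visible shape, these determine p as stated.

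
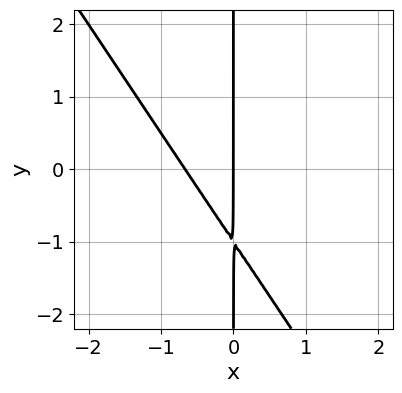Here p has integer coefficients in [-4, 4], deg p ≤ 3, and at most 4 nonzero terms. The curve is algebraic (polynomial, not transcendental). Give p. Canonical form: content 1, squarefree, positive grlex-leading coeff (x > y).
The degree is 2 — no degree-1 curve has this shape.
Reading off the gridlines: every point of the y-axis in the box is on the curve; it crosses the x-axis at the gridline x = 0.
The integer polynomial consistent with all of this is the stated p.

3*x^2 + 2*x*y + 2*x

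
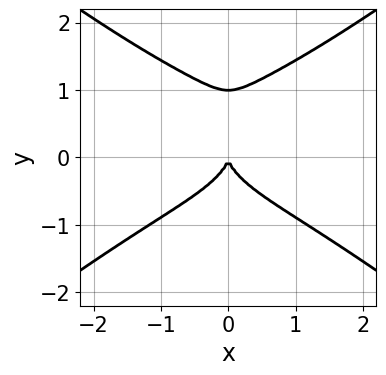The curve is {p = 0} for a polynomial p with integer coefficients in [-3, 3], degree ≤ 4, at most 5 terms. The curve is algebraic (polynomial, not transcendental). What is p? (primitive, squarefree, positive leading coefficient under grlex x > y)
x^4 - 3*y^4 + 3*y^3 + 3*x^2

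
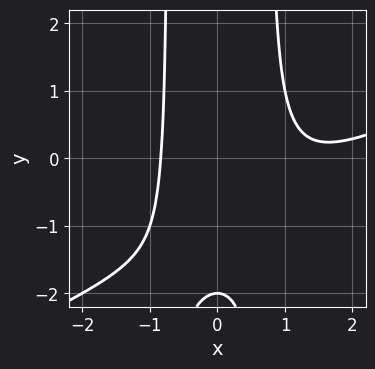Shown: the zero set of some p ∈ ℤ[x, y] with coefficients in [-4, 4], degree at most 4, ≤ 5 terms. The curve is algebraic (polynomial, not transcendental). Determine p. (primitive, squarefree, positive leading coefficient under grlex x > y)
(a) Degree: the shape is more complex than any degree-2 curve, so deg p = 3.
(b) Checking where it meets the axes: it meets the y-axis at y = -2 (among the integer gridlines).
(c) Solving for integer coefficients yields p as stated.

x^3 - 2*x^2*y - 2*x^2 + y + 2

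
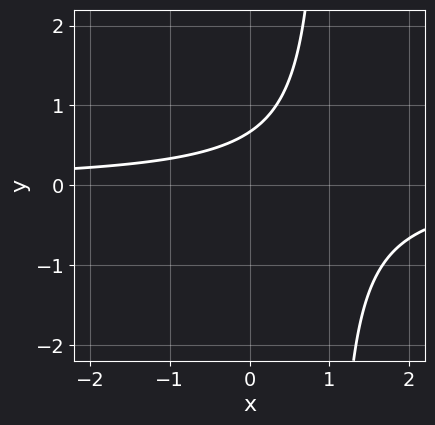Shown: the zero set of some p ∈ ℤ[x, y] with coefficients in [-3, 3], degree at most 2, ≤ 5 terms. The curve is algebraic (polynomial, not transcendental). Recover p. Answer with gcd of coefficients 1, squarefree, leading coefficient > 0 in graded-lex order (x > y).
3*x*y - 3*y + 2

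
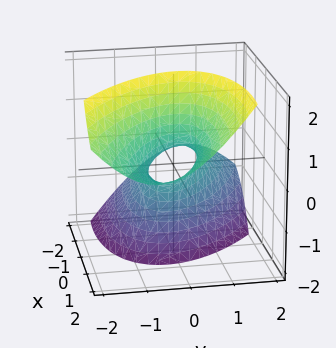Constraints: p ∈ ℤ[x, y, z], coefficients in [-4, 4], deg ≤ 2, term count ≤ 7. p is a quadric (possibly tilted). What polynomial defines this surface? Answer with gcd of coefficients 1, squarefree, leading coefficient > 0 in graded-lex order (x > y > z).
x^2 + 2*x*y - 3*x*z + 3*y^2 - z^2 - 1

First, deg p = 2. A generic line meets the surface in up to 2 points.
Next, from the axis intercepts and sections: the x-axis gridline crossings are at x ∈ {-1, 1}; the surface avoids every integer z-axis point in the box.
Finally, putting this together gives p.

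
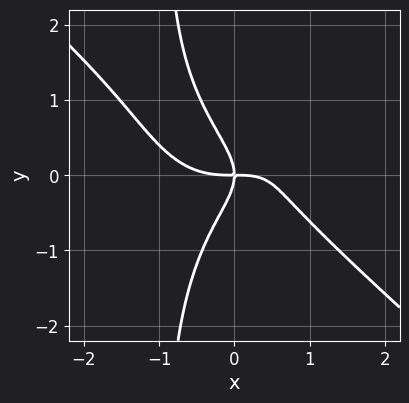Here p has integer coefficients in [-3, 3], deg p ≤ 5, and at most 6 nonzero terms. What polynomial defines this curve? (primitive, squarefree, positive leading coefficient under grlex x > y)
(a) deg p = 4.
(b) Observable constraints: it meets the x-axis at x = 0 (among the integer gridlines); it meets the y-axis at y = 0 (among the integer gridlines).
(c) Assembling these constraints gives the stated polynomial.

2*x^4 + 3*x*y^3 - 2*x^2*y + 3*y^3 + 3*x*y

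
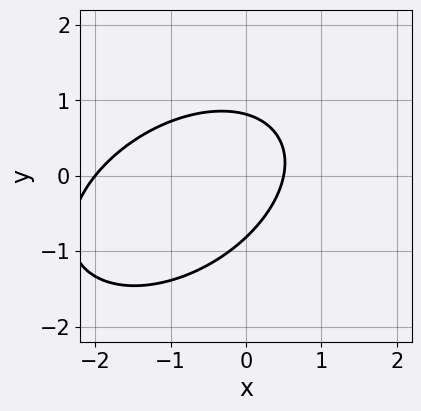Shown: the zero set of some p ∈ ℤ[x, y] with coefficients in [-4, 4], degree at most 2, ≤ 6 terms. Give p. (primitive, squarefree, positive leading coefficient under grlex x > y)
2*x^2 - 2*x*y + 3*y^2 + 3*x - 2

First, degree: a generic line meets the curve in up to 2 points, so deg p = 2.
Next, reading off the gridlines: it meets the x-axis at x = -2 (among the integer gridlines).
Finally, solving for integer coefficients yields p as stated.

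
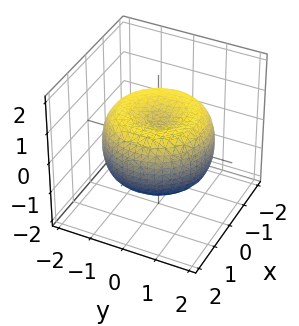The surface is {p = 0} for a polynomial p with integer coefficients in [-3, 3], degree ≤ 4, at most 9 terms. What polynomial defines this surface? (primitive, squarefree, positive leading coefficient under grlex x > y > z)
x^4 + 2*x^2*y^2 + y^4 - 2*x^2 - 2*y^2 + 2*z^2 - 1

The degree is 4 — the shape is more complex than any degree-3 surface.
Symmetries: every cross-section ⟂ z is a circle, so x, y appear only via x² + y².
From the axis intercepts and sections: a circular section at z = -1 has radius exactly 1.
Together with the visible shape, these determine p as stated.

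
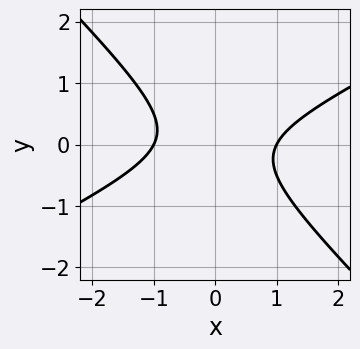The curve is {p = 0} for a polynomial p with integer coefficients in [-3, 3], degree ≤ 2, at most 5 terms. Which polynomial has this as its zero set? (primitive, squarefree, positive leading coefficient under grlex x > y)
x^2 - x*y - 2*y^2 - 1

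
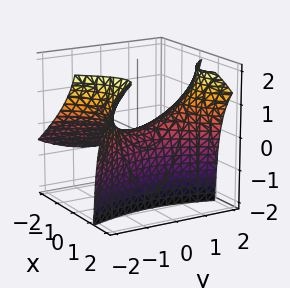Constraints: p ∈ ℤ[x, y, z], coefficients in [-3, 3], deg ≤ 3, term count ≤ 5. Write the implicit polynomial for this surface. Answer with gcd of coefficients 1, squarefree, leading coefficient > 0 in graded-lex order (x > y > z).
2*x^2 - 3*x*z - y^2 + 3*z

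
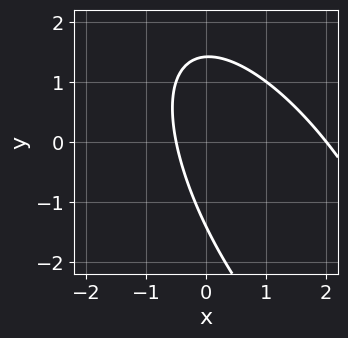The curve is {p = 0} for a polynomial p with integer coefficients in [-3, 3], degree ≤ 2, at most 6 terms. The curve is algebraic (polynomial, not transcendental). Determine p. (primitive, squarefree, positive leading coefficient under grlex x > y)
First, deg p = 2.
Then, from the axis intercepts and sections: it meets the x-axis at x = 2 (among the integer gridlines).
Finally, solving for integer coefficients yields p as stated.

2*x^2 + 2*x*y + y^2 - 3*x - 2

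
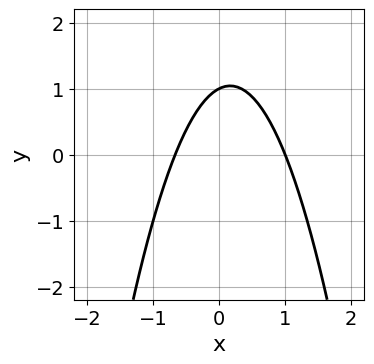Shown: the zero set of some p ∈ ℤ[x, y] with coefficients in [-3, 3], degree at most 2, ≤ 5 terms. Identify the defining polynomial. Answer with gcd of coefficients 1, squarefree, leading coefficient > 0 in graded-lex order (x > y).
1. deg p = 2. No degree-1 curve has this shape.
2. Observable constraints: one y-axis crossing is at y = 1; one x-axis crossing is at x = 1.
3. Assembling these constraints gives the stated polynomial.

3*x^2 - x + 2*y - 2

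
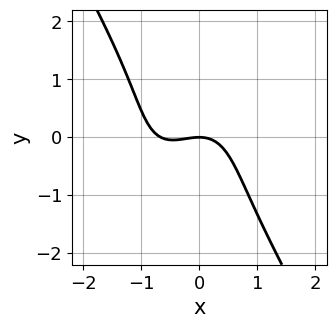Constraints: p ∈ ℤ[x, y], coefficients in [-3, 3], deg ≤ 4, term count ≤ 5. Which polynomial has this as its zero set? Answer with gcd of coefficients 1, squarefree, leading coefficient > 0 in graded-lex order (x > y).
(a) Degree: the shape is more complex than any degree-2 curve, so deg p = 3.
(b) Checking where it meets the axes: it meets the x-axis at x = 0 (among the integer gridlines); it meets the y-axis at y = 0 (among the integer gridlines).
(c) The integer polynomial consistent with all of this is the stated p.

3*x^3 - x^2*y + y^3 + 2*x^2 + 3*y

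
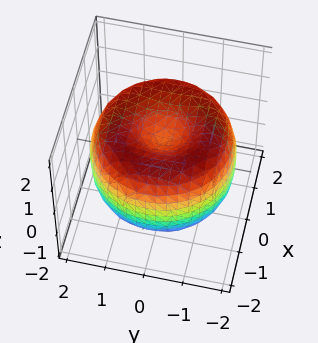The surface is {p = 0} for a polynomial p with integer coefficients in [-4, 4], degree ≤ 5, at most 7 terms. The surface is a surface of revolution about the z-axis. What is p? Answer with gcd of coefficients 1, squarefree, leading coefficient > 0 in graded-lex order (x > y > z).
First, degree: no degree-3 surface has this shape, so deg p = 4.
Next, symmetries: the z-axis is an axis of rotation, so x and y enter only as x² + y².
Next, against the integer gridlines: a circular section at z = 0 has radius between 1 and 2.
Finally, solving for integer coefficients yields p as stated.

x^4 + 2*x^2*y^2 + y^4 - 3*x^2 - 3*y^2 + 2*z^2 - 1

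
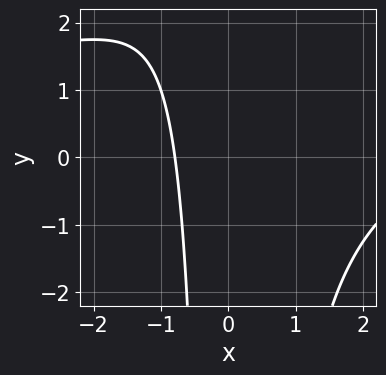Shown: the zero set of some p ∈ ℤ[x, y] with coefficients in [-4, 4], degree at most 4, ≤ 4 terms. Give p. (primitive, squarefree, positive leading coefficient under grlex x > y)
1. deg p = 3.
2. Against the integer gridlines: it misses every integer gridline on the y-axis.
3. Matching integer coefficients to the picture gives p.

x^2*y - x^2 + 3*x + 3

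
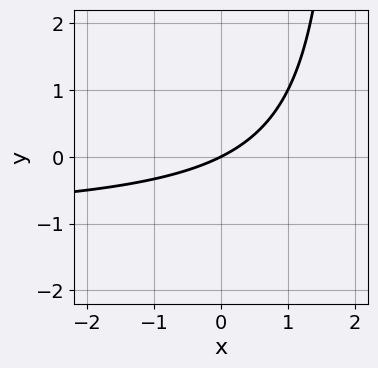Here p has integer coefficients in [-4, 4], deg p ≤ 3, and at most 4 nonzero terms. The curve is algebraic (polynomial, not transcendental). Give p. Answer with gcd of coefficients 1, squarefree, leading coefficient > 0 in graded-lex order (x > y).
1. deg p = 2. The shape is more complex than any degree-1 curve.
2. Observable constraints: one x-axis crossing is at x = 0; it meets the y-axis at y = 0 (among the integer gridlines).
3. Solving for integer coefficients yields p as stated.

x*y + x - 2*y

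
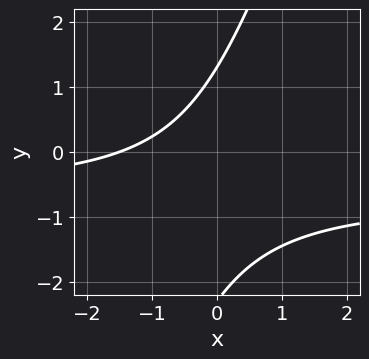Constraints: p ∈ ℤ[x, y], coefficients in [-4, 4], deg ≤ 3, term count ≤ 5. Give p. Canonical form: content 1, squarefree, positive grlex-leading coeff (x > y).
3*x*y - y^2 + 2*x - y + 3

deg p = 2. No degree-1 curve has this shape.
Putting this together gives p.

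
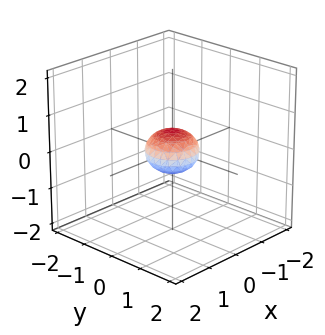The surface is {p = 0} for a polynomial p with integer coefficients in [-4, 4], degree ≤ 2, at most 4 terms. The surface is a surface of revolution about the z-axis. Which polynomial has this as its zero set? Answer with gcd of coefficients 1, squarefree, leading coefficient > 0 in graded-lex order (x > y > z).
2*x^2 + 2*y^2 + 3*z^2 - 1

1. deg p = 2. A generic line meets the surface in up to 2 points.
2. By symmetry, the surface is invariant under rotation about z: p = q(x² + y², z).
3. Reading off the gridlines: a circular section at z = 0 has radius between 0 and 1.
4. Solving for integer coefficients yields p as stated.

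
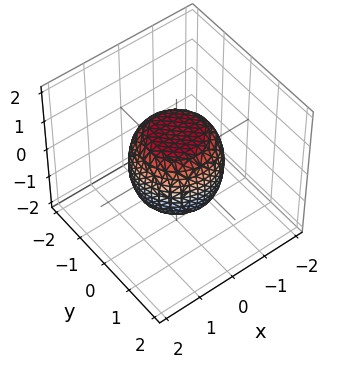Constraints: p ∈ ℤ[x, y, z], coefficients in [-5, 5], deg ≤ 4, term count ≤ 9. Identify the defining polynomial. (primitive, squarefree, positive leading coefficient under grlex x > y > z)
First, deg p = 4. A generic line meets the surface in up to 4 points.
Then, by symmetry, the z-axis is an axis of rotation, so x and y enter only as x² + y².
Then, from the axis intercepts and sections: among the integer gridlines, it crosses the z-axis at z ∈ {-1, 1}; a circular section at z = 0 has radius between 1 and 2.
Finally, solving for integer coefficients yields p as stated.

2*x^4 + 4*x^2*y^2 + 2*y^4 - x^2 - y^2 + 2*z^2 - 2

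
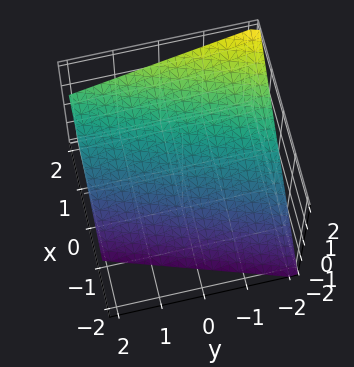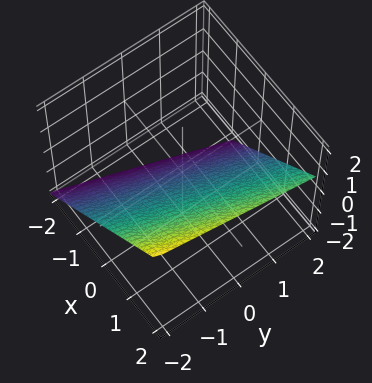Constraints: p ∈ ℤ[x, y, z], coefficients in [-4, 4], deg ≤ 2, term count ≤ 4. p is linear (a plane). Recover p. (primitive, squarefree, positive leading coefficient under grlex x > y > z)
deg p = 1. The surface is flat (a plane).
Reading off the gridlines: it meets the y-axis at y = -2 (among the integer gridlines).
Together with the visible shape, these determine p as stated.

3*x - y - 3*z - 2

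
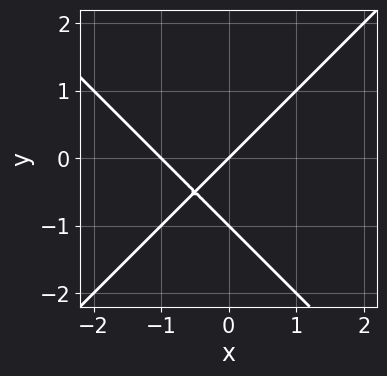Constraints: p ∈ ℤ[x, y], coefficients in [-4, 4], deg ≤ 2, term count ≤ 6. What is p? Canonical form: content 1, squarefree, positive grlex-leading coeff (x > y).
First, degree: a generic line meets the curve in up to 2 points, so deg p = 2.
Next, from the axis intercepts and sections: among the integer gridlines, it crosses the x-axis at x ∈ {-1, 0}; among the integer gridlines, it crosses the y-axis at y ∈ {-1, 0}.
Finally, assembling these constraints gives the stated polynomial.

x^2 - y^2 + x - y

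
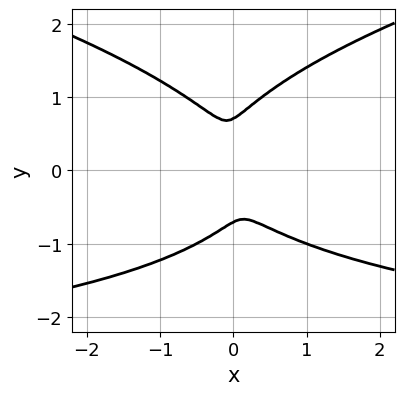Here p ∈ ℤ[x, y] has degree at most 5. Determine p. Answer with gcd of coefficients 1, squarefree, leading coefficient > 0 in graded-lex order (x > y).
1. Degree: a generic line meets the curve in up to 4 points, so deg p = 4.
2. Solving for integer coefficients yields p as stated.

2*y^4 - x^2*y - 3*x^2 - x*y - y^2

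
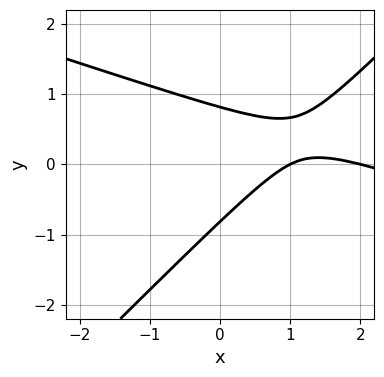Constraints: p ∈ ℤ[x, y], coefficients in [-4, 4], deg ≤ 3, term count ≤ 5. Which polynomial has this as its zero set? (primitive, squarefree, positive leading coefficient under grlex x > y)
(a) deg p = 2. A generic line meets the curve in up to 2 points.
(b) From the axis intercepts and sections: among the integer gridlines, it crosses the x-axis at x ∈ {1, 2}.
(c) These observations pin down the coefficients.

x^2 + 2*x*y - 3*y^2 - 3*x + 2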